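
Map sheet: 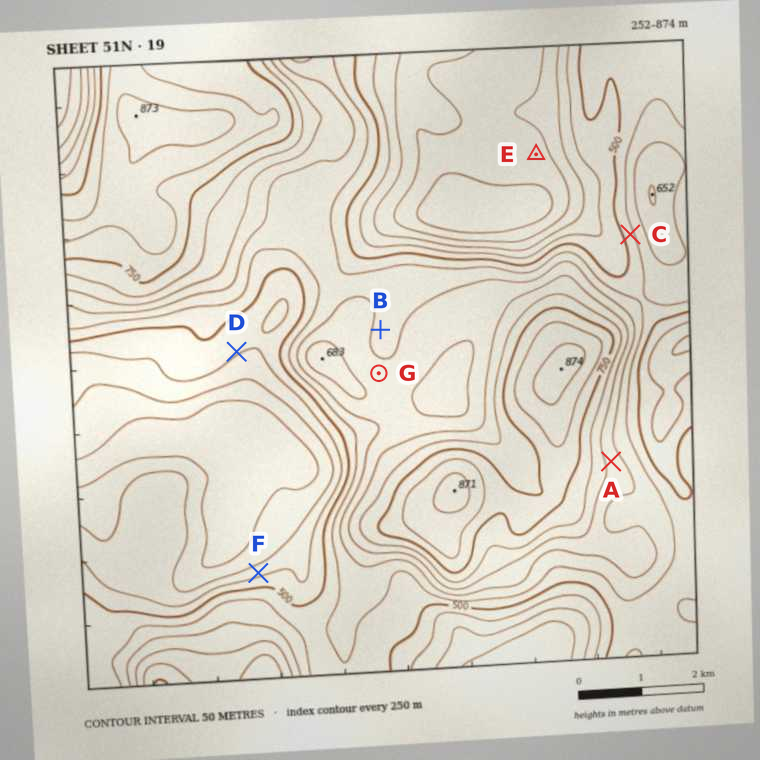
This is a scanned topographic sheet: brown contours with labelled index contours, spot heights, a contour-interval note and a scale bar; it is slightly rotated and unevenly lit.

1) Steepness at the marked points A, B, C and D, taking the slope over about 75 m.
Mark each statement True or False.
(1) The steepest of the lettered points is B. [False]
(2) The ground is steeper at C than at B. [True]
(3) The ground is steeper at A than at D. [True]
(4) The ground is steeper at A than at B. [True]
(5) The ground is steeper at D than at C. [False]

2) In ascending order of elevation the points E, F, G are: E F G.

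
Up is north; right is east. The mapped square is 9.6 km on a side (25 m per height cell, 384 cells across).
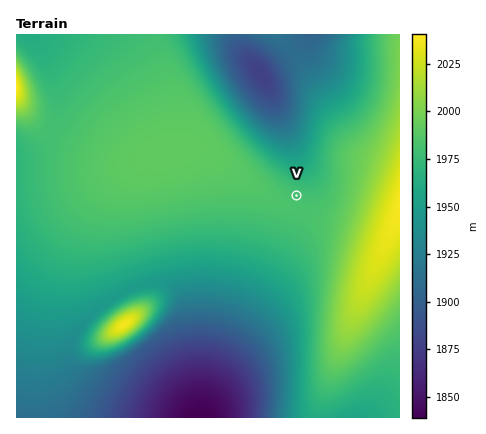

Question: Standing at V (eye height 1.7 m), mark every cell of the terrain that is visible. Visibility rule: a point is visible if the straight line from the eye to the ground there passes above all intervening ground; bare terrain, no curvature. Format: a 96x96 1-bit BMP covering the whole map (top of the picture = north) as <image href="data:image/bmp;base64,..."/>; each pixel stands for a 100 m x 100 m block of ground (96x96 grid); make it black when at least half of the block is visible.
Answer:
<image width="96" height="96" href="data:image/bmp;base64,Qk2+BAAAAAAAAD4AAAAoAAAAYAAAAGAAAAABAAEAAAAAAIAEAAATCwAAEwsAAAIAAAAAAAAA////AAAAAAAAAAAAAAAAAAAAAAAAAAAAAAAAAAAAAAAAAAAAAAAAAAAAAAAAAAAAAAAAAAAAAAAAAAAAAAAAAAAAAAAAAAAAAAAAAAAAAAAAAAAAAAAAAAAAAAAAAAAAAAAAAAAAAAAAAAAAAAAAAAAAAAAAAAAAAAAAAAAAAAAAAAAAAAAAAAAAAAAAAAAAAAAAAAAAAAAAAAAAAAAAAAAAAAAAAAAAAAAAAAAAAAAAAAAAAAAAAAAAAAAAAAAAAAAAAAAIAAAAAAAAAAAAAAAIAAAAAAAAAAAAAAAMAAAAAAAAAAAAAAAMAAAAAAAAAAAAAAAOAAAAAAAAAAAAAAAOAAAAAAAAAAAAAAAPAAAAAAAOAAAAAAAPAAAAAAAfAAAAAAAPgAAAAAAfAAAAAAAPgAAAAAA/gAAAAAAPwAAAAAA/gAAAAAAPwAAAAAAPgAAAAAAP4AAAAAABAAAAAAAP4AAAAAAAAAAAAAAP8AAAAAAAAAAAAAAP8AAAAAAAAAAAAAAP+AAAAAAAAAAAAAAP+AAAAAAAAAAAAAAP/AAAAAAAAAAAAAAH/AAAAAAAAAAAAAAH/gAAAAAAAAAAAAAH/gAAAAAAAAAAAAAH/wAAAAAAAAAAAAAP/wAAAAAAAAAAAAAP/4AAAAAAAAAAAAAP/4AAAAAAAAAAAAAP/4AAAAAAAAAAAAAP/8AAAAAAAAAAAAAP/8AAAAAAAAAAAAAP/+AAAAAAAAAAAAAP/+AAAAAAAAAAAAAf//AAAAAAAAAAAAAf//AAAAAAAAAAAAA///gAAAAAAAAAAAA///gAAAAAAAAAAAB///wAAAAAAAAAAAD///wAAAAAAAAAAAP///4AAAAAAAAAAB////4AAAAAAAAAAD////8AAAAAAAAAAP////8AAAAAAAAAA/////8AAAAAAAAAB/////8AAAAAAAAAH/////8AAAAAAAAAP/D///8AAAAAAAAAf8D///8AAAAAAAAA/4D///8AAAAAAAAB/wD///8AAAAAAAAD/wD///8AAAAAAAAD/gD///8AAAAAAAAH/AD///8AAAAAAAAP+AD///8AAAAAAAAP8AD/9/8AAAAAAAAf8AD/wf8AAAAAAAAf4AD/gP8AAAAAAAA/wAD/AP8AAAAAAAA/wAD+AH8AAAAAAAB/gAD8AH8AAAAAAAD/AAD8AD8AAAAAAAD/AAD4AD8AAAAAAAH+AAD4AD8AAAAAAAH+AADwAB/AAAAAAAP8AADwAB/AAAAAAAP8AAHgAB/gAAAAAAf4AAHgAB/gAAAAAA/4AAHAAD/gAAAAAA/wAAHAAD/gAAAAAB/wAAPAAD/AAAAAAB/gAAPAAH/AAAAAAD/gAAPAAH/AAAAAAD/gAAfAAP+AAAAAAH/AAAfAAP8AAAAAAH/AAA/AAf8AAAAAAP/AAB/AA/8AAAAAAP/AAD/gB/8AAAAAAf/AAH/gH/8AAAAAAf/AAf/wP/8AAAAAA//gA/////8AAAAAA//gD/////8AAAAAA//wP/////8AAAAAB/////////4="/>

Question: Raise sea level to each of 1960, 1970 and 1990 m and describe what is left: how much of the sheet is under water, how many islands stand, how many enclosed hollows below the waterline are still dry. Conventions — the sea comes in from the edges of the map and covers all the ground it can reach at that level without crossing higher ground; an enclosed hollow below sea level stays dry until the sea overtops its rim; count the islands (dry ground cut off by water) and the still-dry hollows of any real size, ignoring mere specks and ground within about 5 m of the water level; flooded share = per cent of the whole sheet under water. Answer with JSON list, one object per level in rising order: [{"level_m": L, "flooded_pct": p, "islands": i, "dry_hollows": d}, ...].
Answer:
[{"level_m": 1960, "flooded_pct": 37, "islands": 1, "dry_hollows": 0}, {"level_m": 1970, "flooded_pct": 47, "islands": 1, "dry_hollows": 0}, {"level_m": 1990, "flooded_pct": 84, "islands": 1, "dry_hollows": 0}]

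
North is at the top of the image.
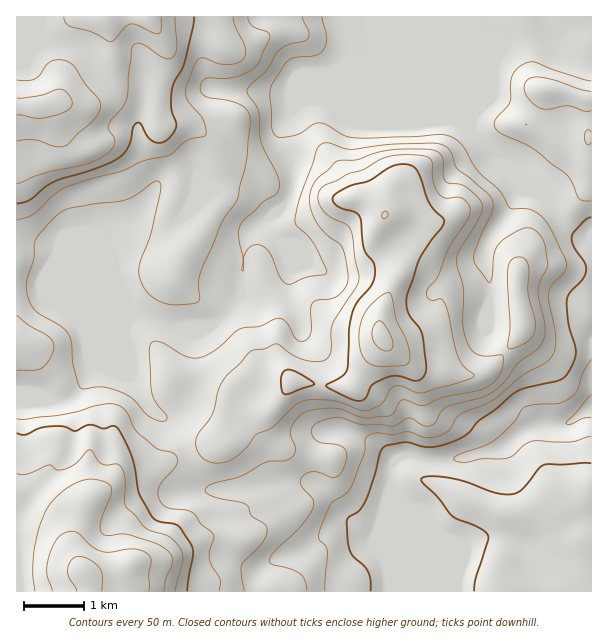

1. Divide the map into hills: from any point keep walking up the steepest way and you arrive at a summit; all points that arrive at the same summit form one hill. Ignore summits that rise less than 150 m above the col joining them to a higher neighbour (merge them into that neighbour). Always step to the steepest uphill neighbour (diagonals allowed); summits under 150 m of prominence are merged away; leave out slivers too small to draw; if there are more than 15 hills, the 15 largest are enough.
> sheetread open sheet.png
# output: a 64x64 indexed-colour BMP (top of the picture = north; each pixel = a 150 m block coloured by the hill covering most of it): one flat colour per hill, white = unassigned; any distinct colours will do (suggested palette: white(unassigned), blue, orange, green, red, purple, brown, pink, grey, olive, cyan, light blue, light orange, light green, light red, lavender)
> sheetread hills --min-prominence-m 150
<image width="64" height="64" href="data:image/bmp;base64,Qk12CAAAAAAAAHYAAAAoAAAAQAAAAEAAAAABAAQAAAAAAAAIAAATCwAAEwsAABAAAAAAAAAA////ALR3HwAOf/8ALKAsACgn1gC9Z5QAS1aMAMJ34wB/f38AIr28AM++FwDox64AeLv/AIrfmACWmP8A1bDFABEREREREREREREREREREREREREREREREREREREREREREREREREREREREREREREREREREREREREREREREREREREREREREREREREREREREREREREREREREREREREREREREREREREREREREREREREREREREREREREREREREREREREREREREREREREREREREREREREREREREREREREREREREREREREREREREREREREREREREREREREREREREREREREREREREREREREREREREREREREREREREREREREREREREREREREREREREREREREREREREREREREREREREREREREREREREREREREREREREREREREREREREREREREREREREREREREREREREREREREREREREREREREREREREREREREREREREREREREREREREREREREREREREREREREREREREREREREREREREREREREREiIhEREREREREREREREREREREREREREREREREREREREiIiIiIiIhERERERERERERERERERERERERERERERERESIiIiIiIiERERERERERERERERERERERERERERERERESIiIiIiIiIRERERERERERERERERERERERERERERERERIiIiIiIiIhEREREiIiIiIiEREREREREREREREREREREiIiIiIiIiIREREiIiIiIiIiIREREREREREREREREREiIiIiIiIiIhERIiIiIiIiIiIiEREREREREREREREREiIiIiIiIiIiIiIiIiIiIiIiIiIiERERERERERERERESIiIiIiIiIiIiIiIiIiIiIiIiIiIREREREREREREREREiIiIiIiIiIiIiIiIiIiIiIiIiIRERETMzMxERERERERIiIiIiIiIiIiIiIiIiIiIiIiIhERERMzMzMRERERERESIiIiIiIiIiIiIiIiIiIiIiIiEREREzMzMzERERERERIiIiIiIiIiIiIiIiIiIiIiIiIRERETMzMzMREREREREiIiIiIiIiIiIiIiIiIiIiIiIhERERMzMzMzERERERESIiIiIiIiIiIiIiIiIiIiIiIhEREREzMzMzMxERERERIiIiIiIiIiIiIiIiIiIiIiIhERERETMzMzMzMREREREiIiIiIiIiIiIiIiIiIiIiIRERERERMzMzMzMzERERESIiIiIiIiIiIiIiIiIiIiIhEREREREzMzMzMzMREREREiIiIiIiIiIiIiIiIiIiIhERERERETMzMzMzMzEREREREiIiIiIiIiIiIiIiIiIiERERERERMzMzMzMzMRERERERIiIiIiIiIiIiIiIiIiIREREREREzMzMzMzMRERERERESIiIiIiIiIiIiIiIiIiERERERETMzMzMzMxERERERERIiIiIiIiIiIiIiIiIiIRERERERMzMzMzMxEREREREREiIiIiIiIiIiIiIiIiIhEREREREzMzMzMzERERERERESIiIiIiIiIiIiIiIiIhERERERETMzMzMzMRERERERERIiIiIiIiIiIiIiIiIiERERERERMzMzMzMREREREREREiIiIiIiIiIiIiIiIiIREREREREzMzMzMxERERERERESIiIiIiIiIiIiIiIiIhERERERETMzMzMzEREREREREREiIiIiIiIiIiIiIiIiIRERERERMzMzMzMxERERERERERIiIiIiIiIiIiIiIiIhEREREREzMzMzMzMzMzMRERERESIiIiIiIiIiIiIiIiIRERERETMzMzMzMzMzMzMRERERMiIiIiIiIiIiIiIiIiERERERMzMzMzMzMzMzMzERERMzIiIiIiIiIiIiIiIiIREREREzMzMzMzMzMzMzMxERMzMyIiIiIiIiIiIiIiIiERERETMzMzMzMzMzMzMzMzMzMzIiIiIiIiIiIiIiIiIhERERMzMzMzMzMzMzMzMzMzMzMiIiIiIiIiIiIiIiIhEREREzMzMzMzMzMzMzMzMzMzMyIiIiIiIiIiIiIiIRERERETMzMzMzMzMzMzMzMzMzMyIiIiIiIiIiIiIiIRERERERMzMzMzMzMzMzMzMzMzMzIiIiIiIiIiIiIiIREREREREzMzMzMzMzMzMzMzMzMzMiIiIiIiIiIiIiIRERERERETMzMzMzMzMzMzMzMzMzMyIiIiIiIiIiIiIRERERERERMzMzMzMzMzMzMzMzMzMzIiIiIiIzMzMzMzEREREREREzMzMzMzMzMzMzMzMzMzMyIiIjMzMzMzMzMRERERERETMzMzMzMzMzMzMzMzMzMzMiIzMzMzMzMzMxERERERERMzMzMzMzMzMzMzMzMzMzMzMzMzMzMzMzMzEREREREREzMzMzMzMzMzMzMzMzMzMzMzMzMzMzMzMzMRERERERETMzMzMzMzMzMzMzMzMzMzMzMzMzMzMzMzMxERERERERMzMzMzMzMzMzMzMzMzMzMzMzMzMzMzMzMzEREREREREzMzMzMzMzMzMzMzMzMzMzMzMzMzMzMzMzMRERERERETMzMzMzMzMzMzMzMzMzMzMzMzMzMzMzMzMxERERERERMzMzMzMzMzMzMzMzMzMzMzMzMzMzMzMzMzEREREREREzMzMzMzMzMzMzMzMzMzMzMzMzMzMzMzMzMRERERERETMzMzMzMzMzMzMzMzMzMzMzMzMzMzMzMzMRERERERER"/>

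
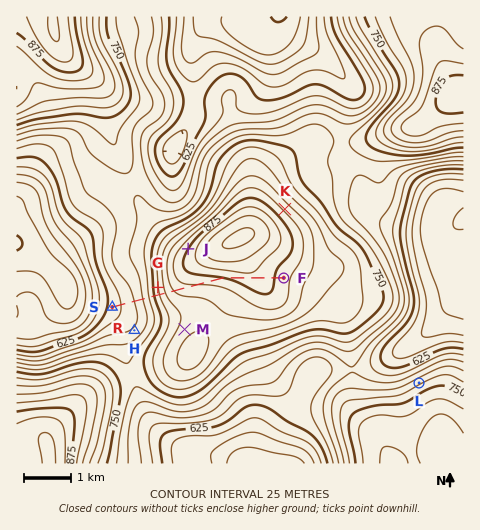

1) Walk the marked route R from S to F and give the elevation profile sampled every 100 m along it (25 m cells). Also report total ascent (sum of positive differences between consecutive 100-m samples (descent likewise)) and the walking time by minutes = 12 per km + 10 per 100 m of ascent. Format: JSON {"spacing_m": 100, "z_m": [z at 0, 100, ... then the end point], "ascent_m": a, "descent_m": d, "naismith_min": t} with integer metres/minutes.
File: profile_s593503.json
{"spacing_m": 100, "z_m": [636, 643, 650, 658, 666, 676, 688, 704, 722, 743, 765, 785, 803, 818, 828, 836, 841, 845, 847, 850, 853, 857, 861, 866, 871, 876, 879, 883, 887, 890, 892, 893, 892, 889, 884, 879, 872, 865, 861], "ascent_m": 257, "descent_m": 32, "naismith_min": 71}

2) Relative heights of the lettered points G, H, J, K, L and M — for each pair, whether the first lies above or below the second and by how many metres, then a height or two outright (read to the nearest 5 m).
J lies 195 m above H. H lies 165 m below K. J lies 155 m above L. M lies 130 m above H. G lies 105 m below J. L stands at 720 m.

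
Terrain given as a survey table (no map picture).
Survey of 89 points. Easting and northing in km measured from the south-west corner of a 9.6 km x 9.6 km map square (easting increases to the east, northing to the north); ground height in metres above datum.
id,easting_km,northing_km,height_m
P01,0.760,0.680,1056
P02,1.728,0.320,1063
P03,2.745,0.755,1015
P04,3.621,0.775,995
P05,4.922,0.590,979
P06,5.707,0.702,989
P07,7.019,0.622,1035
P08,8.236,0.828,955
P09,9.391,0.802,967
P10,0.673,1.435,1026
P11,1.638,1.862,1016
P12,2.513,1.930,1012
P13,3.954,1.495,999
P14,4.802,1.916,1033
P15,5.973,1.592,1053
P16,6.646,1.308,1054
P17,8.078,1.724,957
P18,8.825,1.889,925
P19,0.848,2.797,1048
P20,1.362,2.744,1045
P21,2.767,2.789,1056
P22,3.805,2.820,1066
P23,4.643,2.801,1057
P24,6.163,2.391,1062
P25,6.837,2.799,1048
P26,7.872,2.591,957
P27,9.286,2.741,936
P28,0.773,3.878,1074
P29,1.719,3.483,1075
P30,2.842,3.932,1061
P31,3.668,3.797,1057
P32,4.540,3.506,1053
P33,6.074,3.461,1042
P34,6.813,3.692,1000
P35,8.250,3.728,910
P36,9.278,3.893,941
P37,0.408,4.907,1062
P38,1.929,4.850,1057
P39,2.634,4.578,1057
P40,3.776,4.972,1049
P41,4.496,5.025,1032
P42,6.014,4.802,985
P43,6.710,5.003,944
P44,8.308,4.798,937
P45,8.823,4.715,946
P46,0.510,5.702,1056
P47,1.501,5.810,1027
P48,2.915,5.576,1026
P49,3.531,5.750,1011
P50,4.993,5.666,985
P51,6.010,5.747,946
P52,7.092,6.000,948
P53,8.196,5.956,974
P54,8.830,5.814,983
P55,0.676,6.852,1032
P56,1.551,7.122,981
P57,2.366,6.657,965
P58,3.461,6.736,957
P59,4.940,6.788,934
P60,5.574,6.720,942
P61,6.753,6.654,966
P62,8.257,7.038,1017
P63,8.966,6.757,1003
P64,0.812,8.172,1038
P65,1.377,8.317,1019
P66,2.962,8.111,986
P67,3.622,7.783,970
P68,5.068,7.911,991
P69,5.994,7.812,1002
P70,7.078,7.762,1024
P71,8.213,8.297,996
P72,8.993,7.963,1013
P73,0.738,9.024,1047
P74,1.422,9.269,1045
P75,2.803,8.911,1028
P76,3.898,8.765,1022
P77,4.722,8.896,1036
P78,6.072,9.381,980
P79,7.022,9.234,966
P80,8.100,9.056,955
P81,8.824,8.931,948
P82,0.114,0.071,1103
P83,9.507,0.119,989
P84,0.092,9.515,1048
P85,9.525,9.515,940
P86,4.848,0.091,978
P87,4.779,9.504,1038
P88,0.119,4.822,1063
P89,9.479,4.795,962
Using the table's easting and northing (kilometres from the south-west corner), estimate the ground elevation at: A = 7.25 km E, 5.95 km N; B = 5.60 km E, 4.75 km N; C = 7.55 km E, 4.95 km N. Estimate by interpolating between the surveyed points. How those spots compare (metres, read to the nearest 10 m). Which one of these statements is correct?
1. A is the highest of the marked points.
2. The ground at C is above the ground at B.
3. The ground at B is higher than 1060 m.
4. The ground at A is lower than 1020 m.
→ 4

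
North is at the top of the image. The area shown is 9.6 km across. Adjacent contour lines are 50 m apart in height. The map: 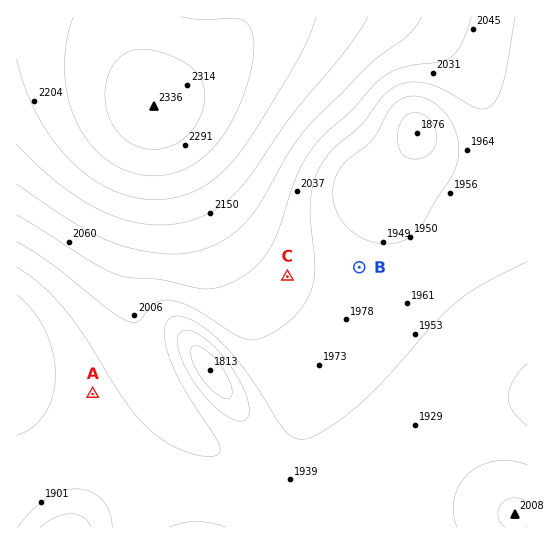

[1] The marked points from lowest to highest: A B C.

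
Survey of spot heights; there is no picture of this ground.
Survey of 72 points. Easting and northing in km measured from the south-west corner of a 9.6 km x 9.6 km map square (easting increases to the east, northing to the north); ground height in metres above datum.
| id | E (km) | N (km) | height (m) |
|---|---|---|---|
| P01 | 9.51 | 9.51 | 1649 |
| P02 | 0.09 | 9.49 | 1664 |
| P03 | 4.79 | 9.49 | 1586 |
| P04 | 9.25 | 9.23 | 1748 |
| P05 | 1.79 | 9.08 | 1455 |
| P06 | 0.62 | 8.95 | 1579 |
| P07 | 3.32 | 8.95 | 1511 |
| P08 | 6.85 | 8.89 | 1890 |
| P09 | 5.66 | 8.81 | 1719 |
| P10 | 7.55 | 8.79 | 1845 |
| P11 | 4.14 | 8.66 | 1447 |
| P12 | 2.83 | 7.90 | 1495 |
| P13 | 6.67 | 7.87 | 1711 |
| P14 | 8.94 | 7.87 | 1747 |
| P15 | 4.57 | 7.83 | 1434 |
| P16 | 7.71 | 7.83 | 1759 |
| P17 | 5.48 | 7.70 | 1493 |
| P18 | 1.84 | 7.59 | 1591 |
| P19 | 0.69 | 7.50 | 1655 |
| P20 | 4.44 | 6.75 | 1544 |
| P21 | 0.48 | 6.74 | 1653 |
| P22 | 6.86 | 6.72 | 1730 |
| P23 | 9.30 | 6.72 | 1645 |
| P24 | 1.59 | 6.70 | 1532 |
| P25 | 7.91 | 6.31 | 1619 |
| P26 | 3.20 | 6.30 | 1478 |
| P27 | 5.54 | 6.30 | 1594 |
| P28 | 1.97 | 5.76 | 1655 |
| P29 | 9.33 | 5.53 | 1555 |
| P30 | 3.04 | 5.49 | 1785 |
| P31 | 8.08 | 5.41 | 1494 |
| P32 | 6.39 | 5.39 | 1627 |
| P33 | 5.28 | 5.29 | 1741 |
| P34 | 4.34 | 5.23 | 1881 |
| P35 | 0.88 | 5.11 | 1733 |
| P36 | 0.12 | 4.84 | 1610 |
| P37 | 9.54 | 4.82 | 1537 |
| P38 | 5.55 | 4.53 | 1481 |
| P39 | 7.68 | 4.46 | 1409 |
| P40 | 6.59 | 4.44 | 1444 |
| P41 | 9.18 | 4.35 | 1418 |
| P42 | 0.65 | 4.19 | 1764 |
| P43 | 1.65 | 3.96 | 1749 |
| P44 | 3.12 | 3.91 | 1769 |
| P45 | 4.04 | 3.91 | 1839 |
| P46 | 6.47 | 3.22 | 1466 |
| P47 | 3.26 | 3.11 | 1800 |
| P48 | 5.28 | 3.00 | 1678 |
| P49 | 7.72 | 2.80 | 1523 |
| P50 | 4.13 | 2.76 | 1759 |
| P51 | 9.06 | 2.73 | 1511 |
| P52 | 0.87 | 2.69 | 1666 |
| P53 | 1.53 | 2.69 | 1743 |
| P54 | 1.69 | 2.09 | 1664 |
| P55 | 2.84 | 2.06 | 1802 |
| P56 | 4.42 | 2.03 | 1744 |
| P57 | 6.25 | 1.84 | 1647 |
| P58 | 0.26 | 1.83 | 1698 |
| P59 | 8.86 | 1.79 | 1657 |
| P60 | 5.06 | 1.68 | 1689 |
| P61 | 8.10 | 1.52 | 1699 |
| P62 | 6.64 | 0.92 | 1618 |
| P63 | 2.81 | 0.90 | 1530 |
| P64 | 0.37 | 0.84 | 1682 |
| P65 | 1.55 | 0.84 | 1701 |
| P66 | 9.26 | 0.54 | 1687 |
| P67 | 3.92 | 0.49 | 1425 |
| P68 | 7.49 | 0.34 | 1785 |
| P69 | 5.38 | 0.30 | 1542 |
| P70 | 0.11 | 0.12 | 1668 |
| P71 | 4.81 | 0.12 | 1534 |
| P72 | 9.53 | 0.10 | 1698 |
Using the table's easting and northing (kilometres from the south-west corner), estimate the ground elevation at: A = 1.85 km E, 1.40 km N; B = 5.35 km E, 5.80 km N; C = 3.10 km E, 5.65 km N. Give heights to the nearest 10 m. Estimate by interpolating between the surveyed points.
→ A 1680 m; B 1600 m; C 1650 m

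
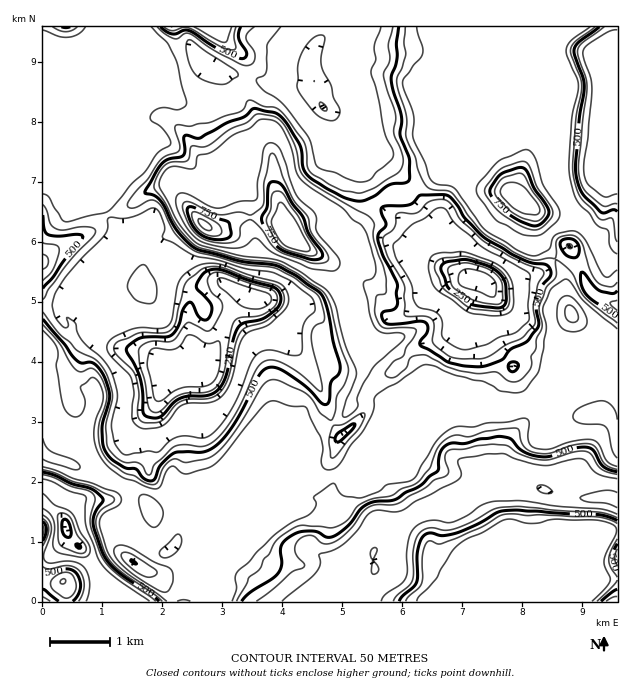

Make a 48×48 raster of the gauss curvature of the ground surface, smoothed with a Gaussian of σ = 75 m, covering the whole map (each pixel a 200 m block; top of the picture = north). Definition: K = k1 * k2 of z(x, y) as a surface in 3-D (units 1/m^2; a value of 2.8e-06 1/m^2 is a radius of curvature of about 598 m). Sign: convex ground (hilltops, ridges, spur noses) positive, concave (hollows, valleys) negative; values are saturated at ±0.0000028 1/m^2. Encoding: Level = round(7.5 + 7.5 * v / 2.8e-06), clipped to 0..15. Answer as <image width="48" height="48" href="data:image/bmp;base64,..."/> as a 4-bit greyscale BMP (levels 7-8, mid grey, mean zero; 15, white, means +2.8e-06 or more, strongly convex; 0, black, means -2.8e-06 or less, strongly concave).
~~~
<image width="48" height="48" href="data:image/bmp;base64,Qk32BAAAAAAAAHYAAAAoAAAAMAAAADAAAAABAAQAAAAAAIAEAAATCwAAEwsAABAAAAAAAAAAAAAAABEREQAiIiIAMzMzAERERABVVVUAZmZmAHd3dwCIiIgAmZmZAKqqqgC7u7sAzMzMAN3d3QDu7u4A////AHz0eIeXxUeIeHeId3eHZZmIh3iIh3eJiA/1d2eGd3eIZod3d3d3eLVnd4iId3h4owzBZXq4Z3d2d4hod4h4iLd3d3d3d3h3dfVgB8+Ihnh3d3h3d3d4h3mHiHd3eId3N1bfeEZm2Hd3h3eZpWd4d2mmiHiHeIh4dnpnh3d4iHh3h3eJuIZ3d2e2eHeId3h4j17lvYd3d3h3eHd2V5l4h3VZmHi5Z4h5vwJEemeJd3h4d3h4d4h+lXd4iHaId4h3ZHh9dFeXeId4h3d4eHZXd4h4h3Z2eIhoiIdaZkdQaHd4d3eHeHiYd4d4d3d3eod3iJend1f8yHd3h3eIh1iHeLl2Z3iHd3eHNoaHdZdkyHdniHd3d3d3iId3mIiHZViaXYh3Wsh5Z3dneHd3h2iId3h8p4iWm6i9a4h3Wpd3ZnuXiId4h+l3h3hmeIh1u5ZjJ3d3WoVVV3iYeIh4hkuXiIh2aHd2eId3d3d2WIWLaod4d4h4djtniId3eHeHZ4d4mHe4uGeOjLU3h4h4l3pmh3eIiHeHd3d3h3h32Fp5c2t0h4d4ind3h4iIh4d3d4d3d4dn1ntnh3rmd5mHiHdnaIiHd3d4d3h4d3dXpneIh4iodol3h5dnioiXd4dsl3d3iId3VpWZd4iIh1Z4eIiIh0Z4mIhXZ3d3h6hoZKeaRYeHqXeIiHiIiXVpiIh4V3d3eIl3dnZpl5dli2d3hnh1SYmIiHd5hWZneHl3d3d55ltzJ3Z3h3h2+mlmdnZX13nUeIh3d3d3h2uFeeonqWd3h2hodXlTWprWdniHd3eId1eHiP8W11d3iIhmiZ/Gd6ZsNHeHd3iIdnbqd4VXhHd3eGdm2Y6kdohrmqiHd3d3dmfqd4mGVWd4d3dp3KxFilQ1qaaId3d3dyN3iGZ3YkeIiYdGiHZ3hgQmiHZ4d4d3dkd2VjXfxXeHqodmZWd5ul/2dneJd4h3Ro3YaYrJqYiGqIh3eHl3U0lVmIqHZneIZ8+kU06oiIeHd4d3Z5l2eERXaHiHd2ePhqmnY2iHR5d2V3ebiHZq3xV5aVd4iHlIQTiYe6uKd4dlW4V8d2a6uVdHp3d3d3ckpnd3eGZ2eIiYmlN2Nzf7eodsiHh3d3eZ6Xd3d3J1qIiId0eod3abiIaLiHh3eHiFtkiHeIl4yXeHiXd4d3ZWN3aJh3eHeIh2eXh3h2iHeHd4ind3d3d3V3d4d3h4eIeIt2h4h3eGZ3d3dpmIh4iHd4h3eIiHeId3Zod3d72Id3d4d4iIiHh3eId4iIh3eId3eHeHl6hXeXd3iWd3d3d3h3d4d4d3eHd3eHd4goR3iod4iHd3d3h4d3d3d4d3iId3iIh3d4d3h4iIeJiIh4iHeHi1d4h4h3d4d3iIdod3iHd3aKiId4h3h4jEd4h3d4eHh3iIVXd4eIh3d3h3d4eHiHd3d3iHiHiIh4d2h3h3eIiIl2d3d3d3iHOth3d3eHiHU/eYaIh3iIh3d4d3d3d4iHJ9iIU1d3eHZ6eouXiHd3iHd4iId4eHd3doeg=="/>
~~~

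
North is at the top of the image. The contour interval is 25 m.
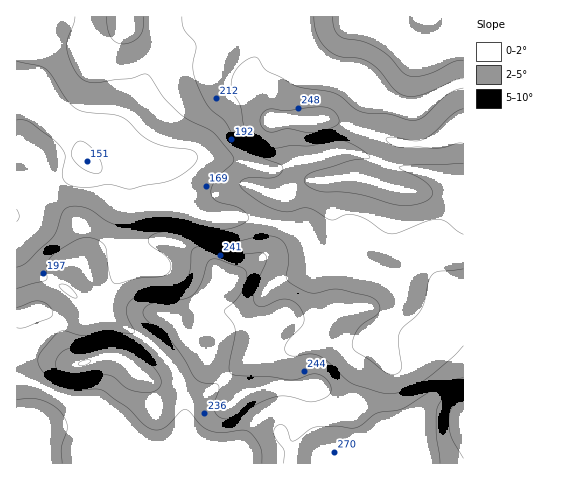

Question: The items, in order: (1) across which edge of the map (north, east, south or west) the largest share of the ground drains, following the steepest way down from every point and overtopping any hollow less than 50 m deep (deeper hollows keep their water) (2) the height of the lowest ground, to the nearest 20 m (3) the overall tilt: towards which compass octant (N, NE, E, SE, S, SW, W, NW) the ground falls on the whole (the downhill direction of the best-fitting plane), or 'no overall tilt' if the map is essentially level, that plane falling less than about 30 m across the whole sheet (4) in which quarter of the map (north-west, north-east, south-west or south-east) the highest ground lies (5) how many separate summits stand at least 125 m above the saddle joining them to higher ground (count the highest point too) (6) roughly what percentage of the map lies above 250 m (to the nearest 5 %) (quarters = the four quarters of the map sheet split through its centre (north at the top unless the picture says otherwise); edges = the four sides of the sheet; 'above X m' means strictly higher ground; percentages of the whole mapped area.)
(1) Drainage is mainly to the west: more ground falls towards that edge than towards any other.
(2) The lowest point is down at roughly 140 m.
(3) On the whole the ground falls towards the north-west.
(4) Look to the south-east quarter for the highest ground.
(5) Counting only tops that stand 125 m proud, the map has 1 summit.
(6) Roughly 15 % of the ground is higher than 250 m.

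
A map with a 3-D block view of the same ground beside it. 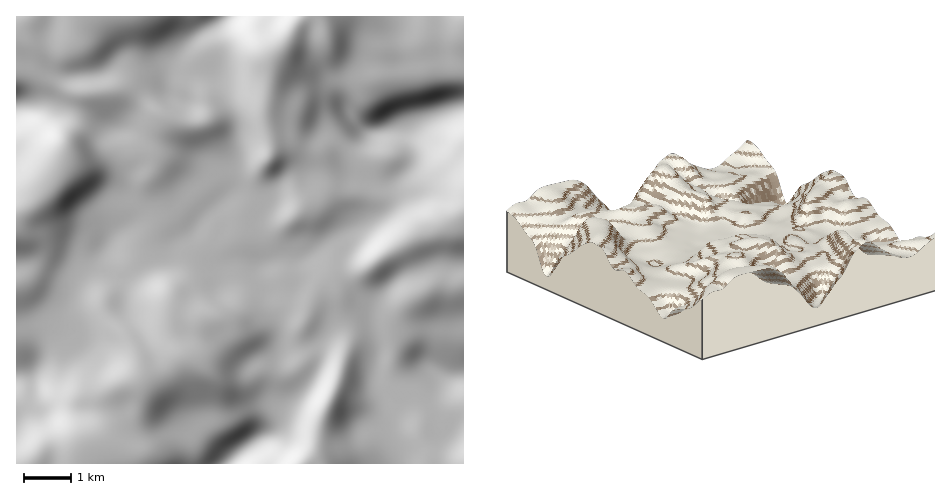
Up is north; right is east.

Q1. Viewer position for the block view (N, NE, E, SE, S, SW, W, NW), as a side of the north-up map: SW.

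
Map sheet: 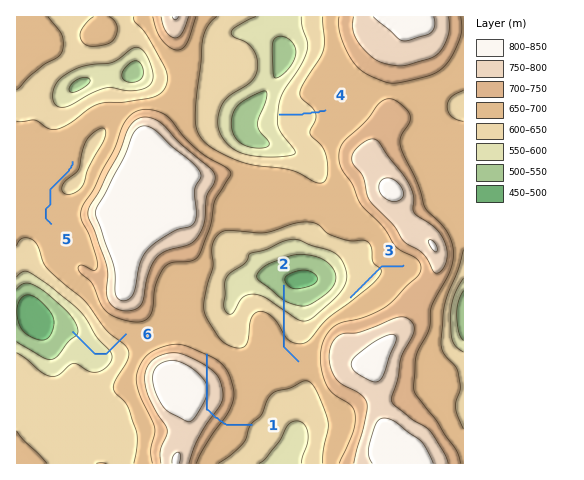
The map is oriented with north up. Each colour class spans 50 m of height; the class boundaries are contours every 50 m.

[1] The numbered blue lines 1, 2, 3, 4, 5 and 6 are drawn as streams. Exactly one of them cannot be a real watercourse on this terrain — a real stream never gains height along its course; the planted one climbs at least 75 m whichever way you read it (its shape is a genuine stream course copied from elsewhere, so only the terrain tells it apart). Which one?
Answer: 1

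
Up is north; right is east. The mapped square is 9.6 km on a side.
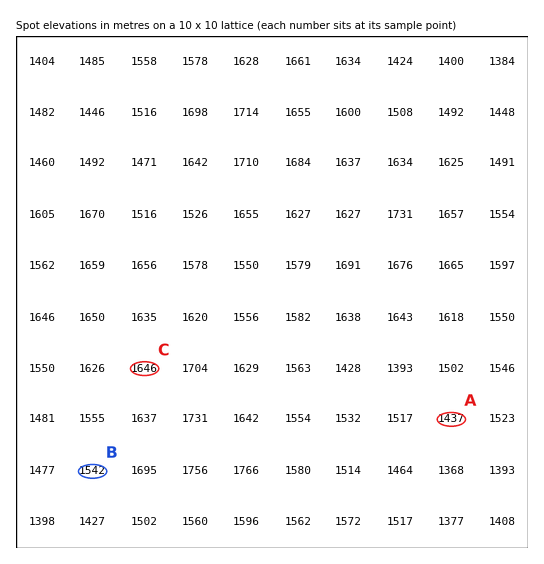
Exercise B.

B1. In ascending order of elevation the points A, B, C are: A B C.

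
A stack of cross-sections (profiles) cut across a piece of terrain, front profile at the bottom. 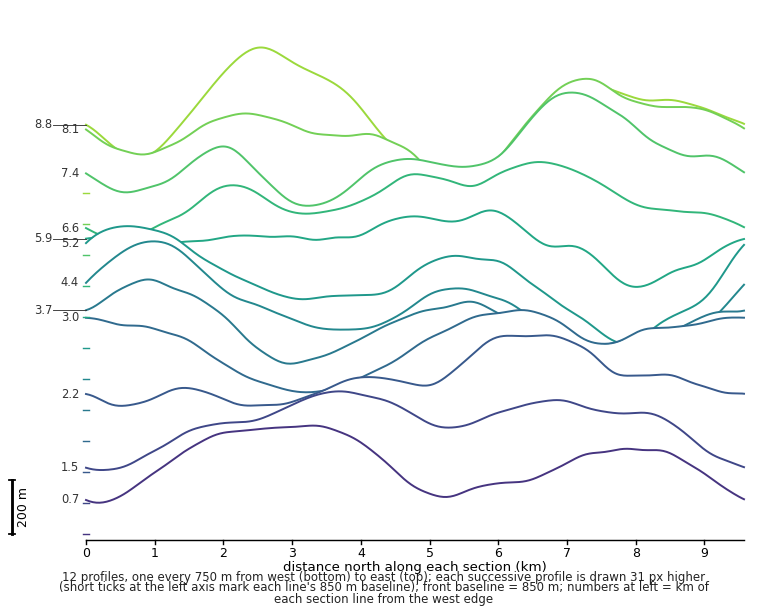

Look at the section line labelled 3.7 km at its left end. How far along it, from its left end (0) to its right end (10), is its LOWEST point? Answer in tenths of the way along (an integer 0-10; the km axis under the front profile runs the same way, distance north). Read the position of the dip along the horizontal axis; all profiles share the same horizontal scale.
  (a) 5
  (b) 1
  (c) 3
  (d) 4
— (c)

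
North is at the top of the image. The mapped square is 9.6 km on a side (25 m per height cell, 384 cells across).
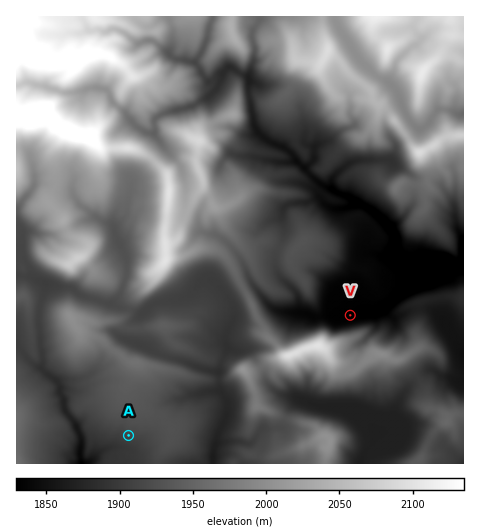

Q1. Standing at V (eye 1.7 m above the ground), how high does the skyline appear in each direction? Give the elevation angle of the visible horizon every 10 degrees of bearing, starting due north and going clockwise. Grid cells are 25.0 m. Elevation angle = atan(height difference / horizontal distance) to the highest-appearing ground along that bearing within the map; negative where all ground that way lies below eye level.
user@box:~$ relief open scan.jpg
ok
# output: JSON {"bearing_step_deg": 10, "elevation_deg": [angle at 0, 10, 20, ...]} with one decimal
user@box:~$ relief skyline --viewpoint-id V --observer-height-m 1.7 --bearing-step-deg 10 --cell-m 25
{"bearing_step_deg": 10, "elevation_deg": [2.5, 2.6, 3.3, 3.1, 2.0, 1.5, 0.3, -0.0, 1.6, 1.7, 3.2, 4.0, 6.2, 9.9, 12.8, 14.6, 15.8, 16.2, 16.2, 16.3, 16.3, 16.5, 16.8, 16.5, 10.5, 4.7, 4.0, 3.5, 3.1, 3.6, 4.5, 4.2, 3.3, 3.5, 3.2, 2.5]}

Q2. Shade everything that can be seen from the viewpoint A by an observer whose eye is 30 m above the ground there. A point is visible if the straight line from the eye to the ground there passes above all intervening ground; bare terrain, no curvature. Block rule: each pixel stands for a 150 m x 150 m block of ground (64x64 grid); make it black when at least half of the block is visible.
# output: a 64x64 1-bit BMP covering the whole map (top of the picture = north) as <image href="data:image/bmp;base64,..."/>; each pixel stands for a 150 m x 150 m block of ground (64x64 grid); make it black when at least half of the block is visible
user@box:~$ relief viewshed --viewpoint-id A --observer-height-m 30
<image width="64" height="64" href="data:image/bmp;base64,Qk0+AgAAAAAAAD4AAAAoAAAAQAAAAEAAAAABAAEAAAAAAAACAAATCwAAEwsAAAIAAAAAAAAA////AAAAAAD/j/gD+LAAAP8/+AHfkAAA/z/8AP+4AAD/v/4Af/gAAP8//gCB8AAA/z/+AMHgAAD+P/4AwYAAAP5/+ADAAAAA/H/gAMAAAAD4H/AAwAAAAPgP/ADAAAAA+AH/wcAAAADwA/+DgAAAAOfn/AOBGAAA5/+AAAYYAADn/gAABhgAAKD8AAAAEAAAIPgAAHgAAAAA4AAAcAAAAAAgAABgAAAAAAAAAGAAAAAAAAAAQAAAAAAAAABAAAAAAAAAAAAAAAAAACAAgAAAAAAAMAAAAAAAABh8AAAAAAABsB4AAAAAAAfgBwAAAAAAAGABwAAAAAAAMAAwAAAAAAAQAAAAAAAAAAAAAAAAAAAAAAAAAAAAAAAAAAQAAAAAAAAABgAAAAAAAAAPAAAAAAAAAAGAAAAAABgAAAAAAAAAGAAAAAAAAAAYAAAAAAAAABgAAAAAACAAPAAAAAAAeAA8AAAAAAD5AD/AAAAAANsA8AAAAADRgwHgAAAAAfEDAgAAAAAAMgAAAAAAAAI2AAAAAAAABvwAAAAAAAAO+AAAAAAAAA7wQAAAAAAAHOBAAAAAAAAY4EAAAAAAADCAwAAAAAAAcQDAAAAAAAHyAcAAAAAAAYgIAAAAAAABCAgAAAAAAAAAGAAAAAAAAAAwAAAAAAAAACAAAAAAAAAAcCAAAAAAAAB8OA=="/>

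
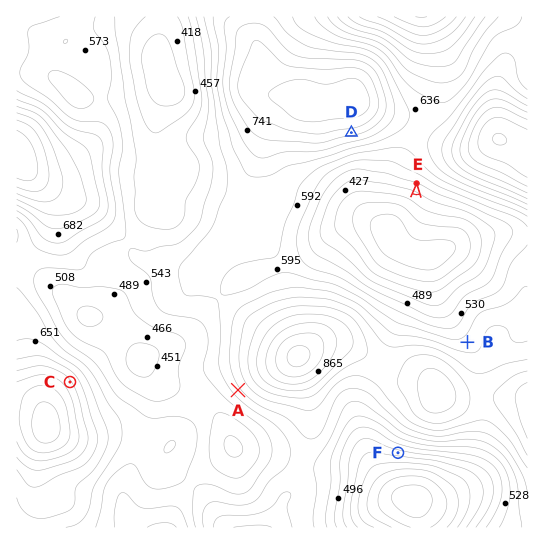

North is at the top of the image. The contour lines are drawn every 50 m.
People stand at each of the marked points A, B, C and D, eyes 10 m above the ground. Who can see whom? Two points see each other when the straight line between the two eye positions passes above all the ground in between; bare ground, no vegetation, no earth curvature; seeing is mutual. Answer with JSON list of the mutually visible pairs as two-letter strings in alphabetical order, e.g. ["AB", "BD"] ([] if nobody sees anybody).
["AC", "BD", "CD"]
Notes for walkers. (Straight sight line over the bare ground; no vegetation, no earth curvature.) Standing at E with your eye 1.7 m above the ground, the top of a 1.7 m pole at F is out of sight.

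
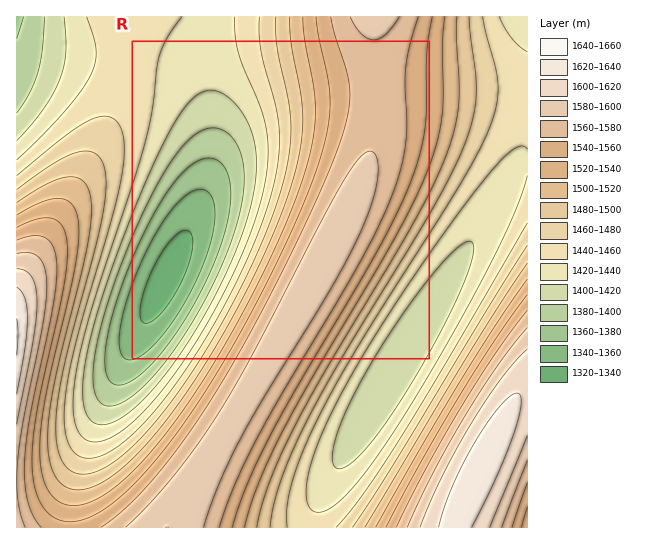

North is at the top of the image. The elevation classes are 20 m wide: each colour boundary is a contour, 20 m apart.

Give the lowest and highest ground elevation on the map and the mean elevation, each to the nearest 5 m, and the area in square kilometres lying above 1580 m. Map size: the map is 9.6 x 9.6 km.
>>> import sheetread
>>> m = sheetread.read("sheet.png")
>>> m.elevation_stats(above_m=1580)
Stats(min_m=1330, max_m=1645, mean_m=1490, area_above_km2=11.7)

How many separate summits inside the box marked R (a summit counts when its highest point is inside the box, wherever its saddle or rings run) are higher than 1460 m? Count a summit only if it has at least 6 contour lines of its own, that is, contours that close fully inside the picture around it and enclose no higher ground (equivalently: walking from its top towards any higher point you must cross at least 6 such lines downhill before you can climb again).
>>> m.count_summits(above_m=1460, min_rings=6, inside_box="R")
0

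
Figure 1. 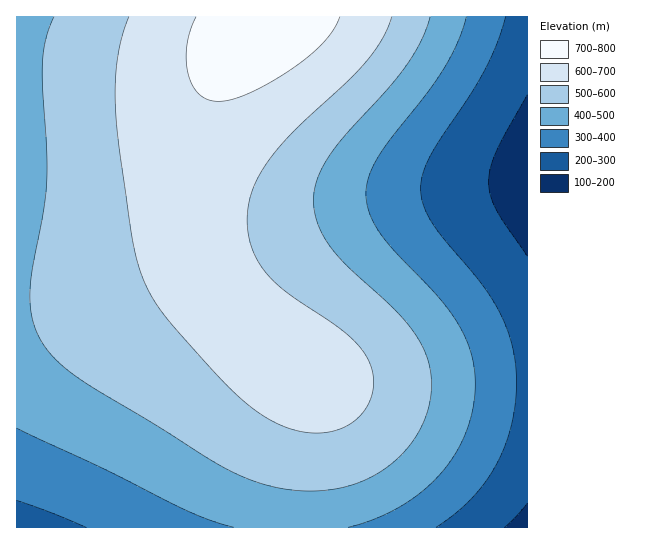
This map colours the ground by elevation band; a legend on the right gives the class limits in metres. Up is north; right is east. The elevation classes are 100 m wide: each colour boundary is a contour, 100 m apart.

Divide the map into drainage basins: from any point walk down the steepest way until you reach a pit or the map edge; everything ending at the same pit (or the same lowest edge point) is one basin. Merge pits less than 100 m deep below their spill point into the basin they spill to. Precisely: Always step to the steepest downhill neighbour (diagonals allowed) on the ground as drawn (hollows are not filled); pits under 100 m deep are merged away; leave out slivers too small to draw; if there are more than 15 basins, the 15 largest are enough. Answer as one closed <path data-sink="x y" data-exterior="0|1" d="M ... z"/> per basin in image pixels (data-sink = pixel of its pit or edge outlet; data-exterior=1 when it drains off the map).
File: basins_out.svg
<path data-sink="527 178" data-exterior="1" d="M527 16l-510 0-1 281 50-1 32-5 37-11 42-20 12-15 2-17 4 18 6 19 10 17 17 24 41 41 41 26 28 8 35 3 154-1z"/><path data-sink="17 527" data-exterior="1" d="M191 228l-2 17-12 15-42 20-50 13-35 4-34 1 1 230 278-1 2-52 12-76-1-24-6-7-23-13-20-16-36-40-22-34-6-19z"/><path data-sink="527 527" data-exterior="1" d="M309 372l-2 2 2 5 0 20-13 88-1 41 233-1-1-144-154 1-35-3z"/>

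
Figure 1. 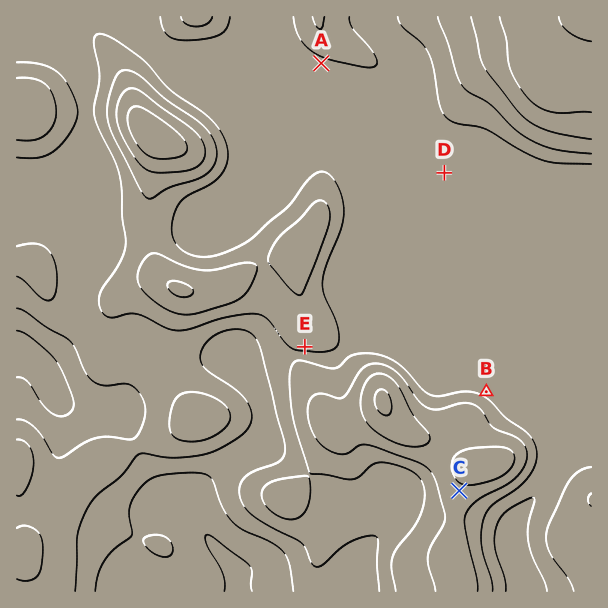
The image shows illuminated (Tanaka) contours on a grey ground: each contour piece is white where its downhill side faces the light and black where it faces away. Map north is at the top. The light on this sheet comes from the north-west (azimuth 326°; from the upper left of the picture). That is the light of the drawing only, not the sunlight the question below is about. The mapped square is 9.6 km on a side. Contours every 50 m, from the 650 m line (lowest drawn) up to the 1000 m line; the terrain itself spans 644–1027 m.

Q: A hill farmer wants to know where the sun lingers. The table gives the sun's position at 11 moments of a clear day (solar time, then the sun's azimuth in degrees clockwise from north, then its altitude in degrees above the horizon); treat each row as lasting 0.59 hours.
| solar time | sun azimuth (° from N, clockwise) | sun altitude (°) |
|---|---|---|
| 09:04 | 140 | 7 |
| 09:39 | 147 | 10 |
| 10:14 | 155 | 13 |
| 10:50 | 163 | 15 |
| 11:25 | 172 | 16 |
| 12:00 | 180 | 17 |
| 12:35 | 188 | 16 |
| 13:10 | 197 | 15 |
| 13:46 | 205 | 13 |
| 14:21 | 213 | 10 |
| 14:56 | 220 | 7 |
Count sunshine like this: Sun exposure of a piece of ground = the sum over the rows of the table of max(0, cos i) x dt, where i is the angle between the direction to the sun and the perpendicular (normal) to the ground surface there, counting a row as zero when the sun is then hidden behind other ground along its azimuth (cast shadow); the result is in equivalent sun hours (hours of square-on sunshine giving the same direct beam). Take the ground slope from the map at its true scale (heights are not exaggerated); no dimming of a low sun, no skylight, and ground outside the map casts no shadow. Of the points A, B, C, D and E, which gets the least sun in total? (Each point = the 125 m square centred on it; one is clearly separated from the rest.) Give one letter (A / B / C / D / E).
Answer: B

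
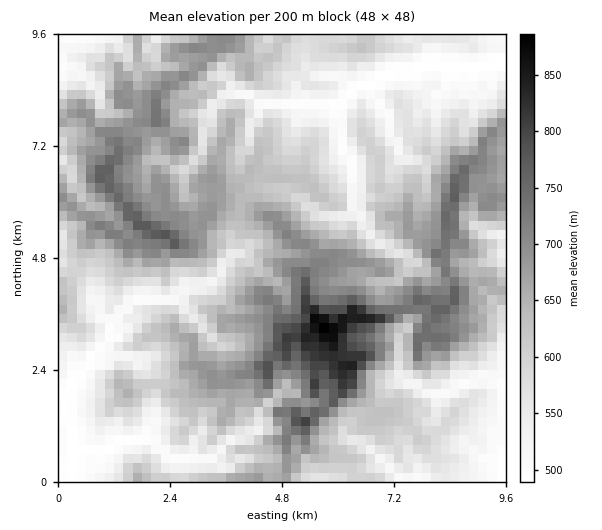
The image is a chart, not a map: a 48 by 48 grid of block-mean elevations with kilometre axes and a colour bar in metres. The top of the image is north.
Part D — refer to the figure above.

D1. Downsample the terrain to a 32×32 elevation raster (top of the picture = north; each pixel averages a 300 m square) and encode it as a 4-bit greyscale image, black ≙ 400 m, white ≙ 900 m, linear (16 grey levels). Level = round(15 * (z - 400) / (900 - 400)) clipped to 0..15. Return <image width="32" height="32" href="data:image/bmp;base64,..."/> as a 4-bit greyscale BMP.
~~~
<image width="32" height="32" href="data:image/bmp;base64,Qk12AgAAAAAAAHYAAAAoAAAAIAAAACAAAAABAAQAAAAAAAACAAATCwAAEwsAABAAAAAAAAAAAAAAABEREQAiIiIAMzMzAERERABVVVUAZmZmAHd3dwCIiIgAmZmZAKqqqgC7u7sAzMzMAN3d3QDu7u4A////ADM0V3ZWZniIhlVmZURFRDMzM0VkMzRWd5d3ZlRUVVQzMzMzQ1RUVniZh2VWVmVEQzM0MzRmVlRXqodWZmZmVEMzRVU0Z2h2WKyoZ3d2VVVDM0ZmRWd3h3iZq4d3dlRVQzNGd2Z4iIiYebvJdlRDNEMzRXZWeJmZqprM2nVFZUMzMzNERnmIibq7zdyXWIdVVEQzRlZ4dnibzN3MuWqah2RWUzV3iGd4m83e26hpqqh1dkM0V3VoiZq87d3biKqYdnVENEVVd3ianMvMqqqrqHZ1RVQ0RFV4mYupqYiaqrh4ZlZmVlREZ4ibmYh3eImYh1Zmd4h3dVZ4mamZmHZ6h2Vnd4mZqYdVeImZmHVXmph1WJmZq7mHZ3iZh3ZGeJqnZGeZm7qZmHeJl2VVV4iKlmaIiKqZmJh3iHZWVGeIiqiYl4qpmYeIh3dmdlRmd3m5mXerqYl3iHd3d3ZEZmdpuZhXq6mHZoh3d2dlRGVVaKqYaJmpiJdodnZmZDRlRWeJmGeJqYiYWHV2VWQ2ZEVmZ5iImJmah1eFZlRERlNVVWV5iYaImXdWdkRDMzVDVERUVmdXmZmHdUREQ0MzNFRDREVERoiJmGZGZkVEMzMzQzM0M1aHd4mFaHZVRERDMzMzMzRWV2eJmHd3ZVZmZUQzNDMzNEdWeJmYZmVmZmZVRFVD"/>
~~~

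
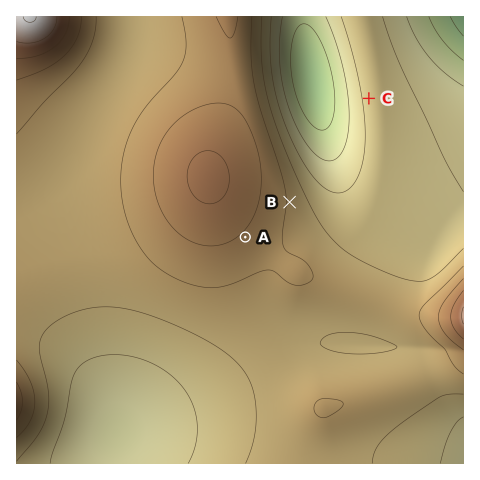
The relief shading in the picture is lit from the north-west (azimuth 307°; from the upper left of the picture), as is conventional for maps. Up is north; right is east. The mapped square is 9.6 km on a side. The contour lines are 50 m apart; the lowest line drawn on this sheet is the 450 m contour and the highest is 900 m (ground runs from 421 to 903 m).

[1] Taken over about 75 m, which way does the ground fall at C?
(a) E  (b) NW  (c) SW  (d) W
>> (d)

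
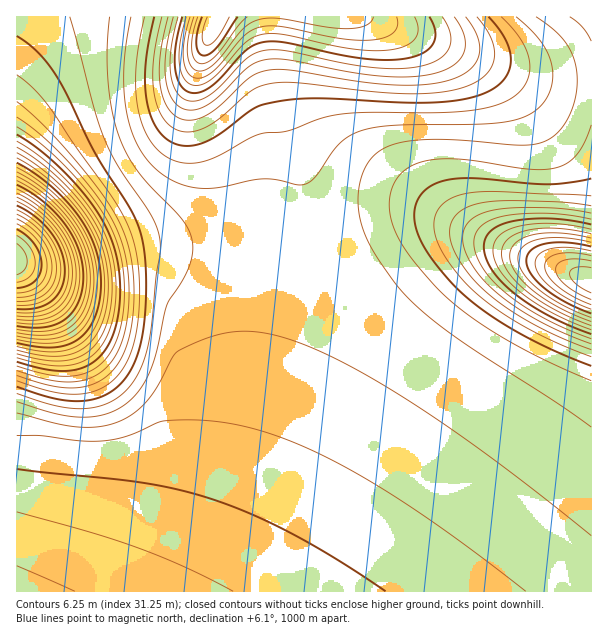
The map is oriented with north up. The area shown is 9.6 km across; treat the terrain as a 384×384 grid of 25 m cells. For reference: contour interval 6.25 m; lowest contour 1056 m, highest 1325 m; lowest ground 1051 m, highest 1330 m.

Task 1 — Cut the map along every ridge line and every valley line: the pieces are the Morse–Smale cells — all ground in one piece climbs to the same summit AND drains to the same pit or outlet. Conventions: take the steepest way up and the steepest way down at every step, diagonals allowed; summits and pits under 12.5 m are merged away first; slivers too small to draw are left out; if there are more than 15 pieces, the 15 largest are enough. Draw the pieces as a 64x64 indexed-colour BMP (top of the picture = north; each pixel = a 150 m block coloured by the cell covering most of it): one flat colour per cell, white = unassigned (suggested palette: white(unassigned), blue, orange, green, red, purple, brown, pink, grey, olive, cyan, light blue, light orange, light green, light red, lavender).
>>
<image width="64" height="64" href="data:image/bmp;base64,Qk12CAAAAAAAAHYAAAAoAAAAQAAAAEAAAAABAAQAAAAAAAAIAAATCwAAEwsAABAAAAAAAAAA////ALR3HwAOf/8ALKAsACgn1gC9Z5QAS1aMAMJ34wB/f38AIr28AM++FwDox64AeLv/AIrfmACWmP8A1bDFACIiIiIiIiIiIiERERERERERERERERERERERERERERERIiIiIiIiIiIiIREREREREREREREREREREREREREREREiIiIiIiIiIiIiERERERERERERERERERERERERERERESIiIiIiIiIiIiIRERERERERERERERERERERERERERERIiIiIiIiIiIiIiEREREREREREREREREREREREREREREiIiIiIiIiIiIiIRERERERERERERERERERERERERERESIiIiIiIiIiIiIiERERERERERERERERERERERERERERIiIiIiIiIiIiIiIREREREREREREREREREREREREREREiIiIiIiIiIiIiIhERERERERERERERERERERERERERESIiIiIiIiIiIiIiIRERERERERERERERERERERERERERIiIiIiIiIiIiIiIhEREREREREREREREREREREREREREiIiIiIiIiIiIiIiIRERERERERERERERERERERERERESIiIiIiIiIiIiIiIhERERERERERERERERERERERERERIiIiIiIiIiIiIiIiEREREREREREREREREREREREREREiIiIiIiIiIiIiIiIRERERERERERERERERERERERERESIiIiIiIiIiIiIiIiERERERERERERERERERERERERERIiIiIiIiIiIiIiIiIREREREREREREREREREREREREREiIiIiIiIiIiIiIiIhERERERERERERERERERERERERESIiIiIiIiIiIiIiIiIRERERERERERERERERERERERERIiIiIiIiIiIiIiIiIhEREREREREREREREREREREREREiIiIiIiIiIiIiIiIiERERERERERERERERERERERERESIiIiIiIiIiIiIiIiIRERERERERERERERERERERERERIiIiIiIiIiIiIiIiIhEREREREREREREREREREREREREiIiIiIiIiIiIiIiIiIRERERERERERERERERERERERESIiIiIiIiIiIiIiIiIhERERERERERERERERERERERERIiIiIiIiIiIiIiIiIiEREREREREREREREREREREREREiIiIiIiIiIiIiIiIiIRERERERERERERERERERERERESIiIiIiIiIiIiIiIiIhERERERERERERERERERERERERIiIiIiIiIiIiIiIiIiEREREREREREREREREREREREREiIiIiIiIiIiIiIiIiIhERERERERERERERERERERERESIiIiIiIiIiIiIiIiIiERERERERERERERERERERERERIiIiIiIiIiIiIiIiIiIREREREREREREREREREREREREiIiIiIiIiIiIiIiIiIhERERERERERERERERERERERESIiIiIiIiIiIiIiIiIiERERERERERERERERERERERERIiIiIiIiIiIiIiIiIiIREREREREREREREREREREREREiIiIiIiIiIiIiIiIiIiERERERERERERERERERERERMyRERCIiIiIiIiIiIiIiIREREREREREREREREREREzMzRERERERCIiIiIiIiIiIhERETMRERERERERERETMzMzNERERERERERERCIiIiIiEzMzMzMxEREREREREzMzMzM0REREREREREREREREREQzMzMzMzMRERERERMzMzMzMzRERERERERERERERERERDMzMzMzMzMxEREzMzMzMzMzNEREREREREREREREREREQzMzMzMzMzMzMzMzMzMzMzM0RERERERERERERERERERDMzMzMzMzMzMzMzMzMzMzMzREREREREREREREREREREMzMzMzMzMzMzMzMzMzMzMzNEREREREREREREREREREQzMzMzMzMzMzMzMzMzMzMzM0RERERERERERERERERERDMzMzMzMzMzMzMzMzMzMzMzREREREREREREREREREREQzMzMzMzMzMzMzMzMzMzMzNERERERERERERERERERERDMzMzMzMzMzMzMzMzMzMzM0REREREREREREREREREREMzMzMzMzMzMzMzMzMzMzMzREREREREREREREREREREMzMzMzMzMzMzMzMzMzMzMzNEREREREREREREREREREQzMzMzMzMzMzMzMzMzMzMzM0RERERERERERERERERERDMzMzMzMzMzMzMzMzMzMzMzREREREREREREREREREREMzMzMzMzMzMzMzMzMzMzMzNEREREREREREREREREREQzMzMzMzMzMzMzMzMzMzMzM0REREREREREREREREREQzMzMzMzMzMzMzMzMzMzMzMzRERERERERERERERERERDMzMzMzMzMzMzMzMzMzMzMzNEREREREREREREREREREMzMzMzMzMzMzMzMzMzMzMzM0REREREREREREREREREQzMzMzMzMzMzMzMzMzMzMzMzRERERERERERERERERERDMzMzMzMzMzMzMzMzMzMzMzNEREREREREREREREREREMzMzMzMzMzMzMzMzMzMzMzM0REREREREREREREREREQzMzMzMzMzMzMzMzMzMzMzMzRERERERERERERERERERDMzMzMzMzMzMzMzMzMzMzMzNEREREREREREREREREREMzMzMzMzMzMzMzMzMzMzMzM0REREREREREREREREREQzMzMzMzMzMzMzMzMzMzMzMz"/>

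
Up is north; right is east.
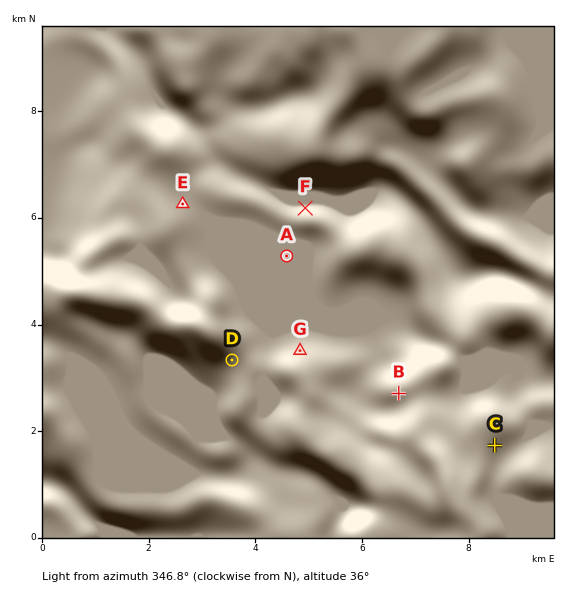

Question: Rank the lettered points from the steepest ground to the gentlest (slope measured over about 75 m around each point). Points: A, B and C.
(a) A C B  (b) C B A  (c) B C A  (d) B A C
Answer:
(c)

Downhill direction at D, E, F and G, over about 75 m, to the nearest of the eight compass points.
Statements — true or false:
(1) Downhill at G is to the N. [true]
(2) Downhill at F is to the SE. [false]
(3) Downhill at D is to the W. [false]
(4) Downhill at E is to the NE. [true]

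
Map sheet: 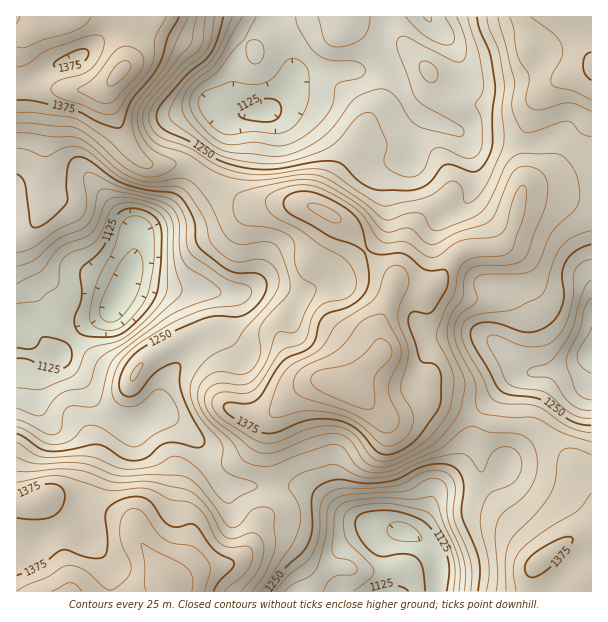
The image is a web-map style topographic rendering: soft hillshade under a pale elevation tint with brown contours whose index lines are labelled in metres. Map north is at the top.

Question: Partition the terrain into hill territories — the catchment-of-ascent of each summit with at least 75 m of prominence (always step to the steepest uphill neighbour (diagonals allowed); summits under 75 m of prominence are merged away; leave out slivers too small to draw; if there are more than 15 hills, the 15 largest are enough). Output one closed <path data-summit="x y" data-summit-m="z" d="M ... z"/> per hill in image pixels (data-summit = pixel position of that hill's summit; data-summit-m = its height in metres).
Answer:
<path data-summit="345 387" data-summit-m="1467" d="M428 16l-152 0-9 9-13 7-12 13-8 23 1 30 8 11 9 2-23 8-7 25-22 35-36 37-21 13-8 7-1-5-12-15-18-20-9-6-11 0-13 4-44 2-11 4 0 153 25 3 18-1 25 28 10 18 13 13 16 10 15 0 18-12 11 3 33 29 12 29 15 14 75 0 19 9 24 18 30 15 5 0-21 7-9 6-7 9-3 9 0 18 4 14 93 0 2-20-3-15-3-6-11-11-13-7 4-1 8-10 18-36 23-22 7-11 12-40 7-11 25-24 11-5 40-5 21-8 7-6 0-196-31-20-9 0-15 6-64-4-20-12-18-6-2-3 9-17 21-25 0-11-12-24-21-21z"/><path data-summit="168 581" data-summit-m="1446" d="M27 354l-11 0 1 238 326-1-3-13 0-18 3-9 7-9 9-6 21-7-5 0-30-15-24-18-19-9-75 0-15-14-12-29-29-26-15-6-18 12-15 0-16-10-13-13-10-18-25-28-18 1z"/><path data-summit="120 72" data-summit-m="1457" d="M275 16l-258 0-1 182 31-4 24 0 13-4 11 0 9 6 18 20 12 15 1 5 8-7 21-13 36-37 22-35 7-25 23-8-9-2-8-11-1-30 2-11 10-16 8-9 13-7z"/><path data-summit="542 560" data-summit-m="1385" d="M591 355l-27 13-40 5-11 5-25 24-7 11-12 40-7 11-23 22-18 36-8 10-4 1 13 7 11 11 3 6 3 15-1 20 154-1z"/><path data-summit="591 65" data-summit-m="1382" d="M591 16l-162 0 1 5 21 21 12 24-1 14-17 18-12 22 26 12 6 6 8 2 64 4 15-6 9 0 30 19z"/>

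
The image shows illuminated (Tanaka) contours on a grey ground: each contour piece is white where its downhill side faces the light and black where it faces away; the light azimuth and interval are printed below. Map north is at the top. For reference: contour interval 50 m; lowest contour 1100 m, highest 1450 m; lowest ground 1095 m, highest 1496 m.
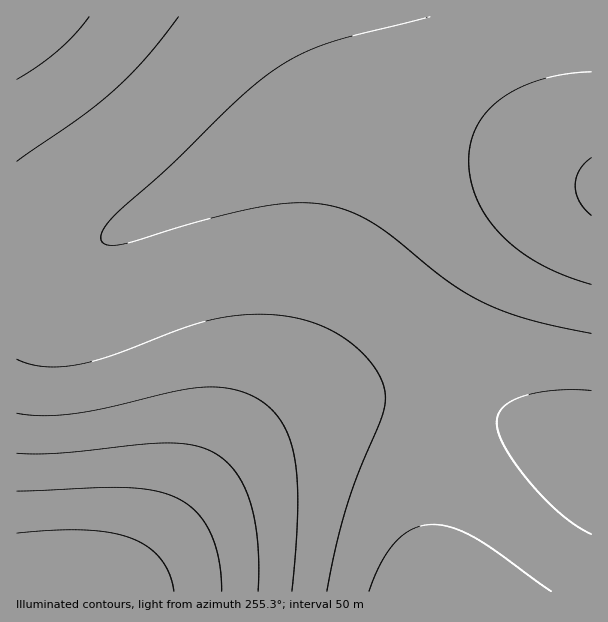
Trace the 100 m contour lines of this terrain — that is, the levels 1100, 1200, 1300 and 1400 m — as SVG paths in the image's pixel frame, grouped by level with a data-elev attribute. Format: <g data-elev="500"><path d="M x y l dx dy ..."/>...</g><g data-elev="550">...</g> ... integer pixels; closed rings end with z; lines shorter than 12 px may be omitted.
<g data-elev="1100"><path d="M591 215l-12-14-4-15 1-7 3-9 5-6 7-6"/></g><g data-elev="1200"><path d="M369 591l12-29 15-21 9-8 9-5 9-3 11-1 19 4 23 10 75 53"/><path d="M591 333l-63-14-24-8-21-9-36-21-52-43-21-14-23-12-24-7-27-2-31 2-63 15-83 24-15 1-5-2-2-3 0-4 3-8 13-15 53-47 70-69 35-28 25-15 27-11 103-26"/></g><g data-elev="1300"><path d="M292 591l6-79-1-29-2-24-5-19-8-17-10-13-12-10-12-6-14-4-15-3-15 0-28 4-66 16-33 6-33 3-27-3"/><path d="M17 79l22-14 20-15 16-16 14-17"/></g><g data-elev="1400"><path d="M222 591l-3-31-9-28-13-20-9-8-11-6-22-7-27-3-111 3"/></g>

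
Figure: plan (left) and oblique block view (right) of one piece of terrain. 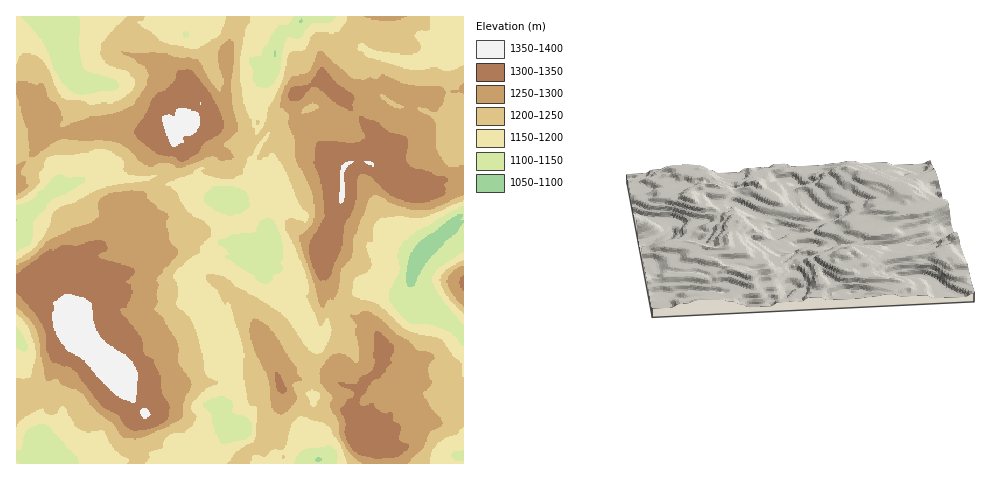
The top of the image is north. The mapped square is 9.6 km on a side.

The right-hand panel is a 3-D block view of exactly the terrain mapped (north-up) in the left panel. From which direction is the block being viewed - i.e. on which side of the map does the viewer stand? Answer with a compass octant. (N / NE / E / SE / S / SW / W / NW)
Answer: N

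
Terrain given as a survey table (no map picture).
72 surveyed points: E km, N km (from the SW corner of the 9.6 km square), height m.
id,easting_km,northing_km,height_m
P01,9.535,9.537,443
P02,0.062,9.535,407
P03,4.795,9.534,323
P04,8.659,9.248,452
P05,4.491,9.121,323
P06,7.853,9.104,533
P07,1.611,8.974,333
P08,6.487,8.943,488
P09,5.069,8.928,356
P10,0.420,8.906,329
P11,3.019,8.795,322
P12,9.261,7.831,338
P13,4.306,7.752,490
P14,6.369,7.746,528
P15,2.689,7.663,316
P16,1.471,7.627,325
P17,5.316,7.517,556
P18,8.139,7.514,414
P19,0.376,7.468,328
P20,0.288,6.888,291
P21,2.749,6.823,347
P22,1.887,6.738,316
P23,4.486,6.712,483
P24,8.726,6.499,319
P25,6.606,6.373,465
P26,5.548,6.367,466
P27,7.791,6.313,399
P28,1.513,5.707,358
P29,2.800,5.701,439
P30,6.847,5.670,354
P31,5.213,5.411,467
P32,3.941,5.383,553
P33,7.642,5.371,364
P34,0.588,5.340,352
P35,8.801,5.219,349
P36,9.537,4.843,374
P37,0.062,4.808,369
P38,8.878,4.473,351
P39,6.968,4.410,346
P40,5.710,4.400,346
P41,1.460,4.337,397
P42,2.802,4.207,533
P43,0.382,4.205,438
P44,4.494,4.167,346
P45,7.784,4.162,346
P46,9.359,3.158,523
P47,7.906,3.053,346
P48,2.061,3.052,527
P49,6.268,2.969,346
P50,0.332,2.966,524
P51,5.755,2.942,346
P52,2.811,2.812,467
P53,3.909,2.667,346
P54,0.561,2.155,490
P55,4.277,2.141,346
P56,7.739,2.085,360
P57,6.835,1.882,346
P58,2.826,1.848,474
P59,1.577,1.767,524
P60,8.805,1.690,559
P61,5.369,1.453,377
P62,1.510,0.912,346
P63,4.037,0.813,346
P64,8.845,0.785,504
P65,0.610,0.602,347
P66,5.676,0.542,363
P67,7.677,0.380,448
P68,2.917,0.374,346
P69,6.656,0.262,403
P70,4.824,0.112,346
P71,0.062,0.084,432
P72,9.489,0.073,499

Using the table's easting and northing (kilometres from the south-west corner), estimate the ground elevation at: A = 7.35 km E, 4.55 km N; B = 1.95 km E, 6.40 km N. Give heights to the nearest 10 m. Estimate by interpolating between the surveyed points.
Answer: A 350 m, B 320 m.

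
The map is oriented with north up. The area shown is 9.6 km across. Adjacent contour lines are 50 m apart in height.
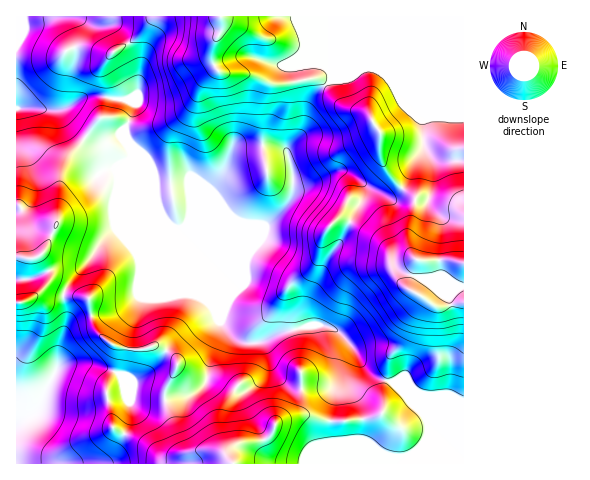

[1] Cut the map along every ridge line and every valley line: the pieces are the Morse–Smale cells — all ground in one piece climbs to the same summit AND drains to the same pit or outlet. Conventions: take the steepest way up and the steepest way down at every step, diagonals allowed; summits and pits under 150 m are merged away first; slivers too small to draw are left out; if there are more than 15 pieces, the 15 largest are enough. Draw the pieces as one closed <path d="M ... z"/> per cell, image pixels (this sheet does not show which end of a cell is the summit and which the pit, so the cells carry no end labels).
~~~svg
<path d="M463 16l-134 0 0 54 2 4 0 7-21 20-8 31-15 18-10-4-27 0-16 3-11 24-12 14-6 13-15 16-1-30-32 0-15-33-14-13-2-6-2-5 10-20 0-6-6-4 6-3 4-5 0-25-17-34-8-7-17 1-25-10-54 0-1 286 11-1 16-12 18 6 28 3 5 29 14 15 8 4 15 4 27-4 13 7 6 7-1 10-11 20 1 10 24-5 15-11 6-28 8-19 2-15 13 16 10 5 15 0 22-11 31-7 18 3 7 3 11 11 16 25 8 8 21 7 29 30 6 11-2 40 37 1z"/><path d="M328 16l-256 1 24 9 17-1 8 7 8 13 9 21 0 25-4 5-6 3 6 4 0 6-10 20 2 5 2 6 14 13 15 33 32 0 1 30 15-16 6-13 12-14 11-24 16-3 27 0 10 4 15-18 8-31 21-20 0-7-2-4z"/><path d="M221 322l-2 15-8 19-6 28-15 11-25 5 14 40 8 11 33 0 3 1 11 12 192-1 0-24 2-5-1-15-34-37-21-7-8-8-11-19-16-17-15-6-10 0-31 7-22 11-15 0-10-5z"/><path d="M47 289l-4 0-16 12-11 3 0 159 69 1 18-2 13-13 14-31 0-14-7-21 9 16 13 2 20-1 0-10 11-20 1-10-6-7-13-7-27 4-20-6-13-11-4-6-5-29-28-3z"/><path d="M125 385l1 8 4 11 0 14-4 14-10 17-8 10-21 5 146-1-13-12-33 0-8-11-14-40-20 1-13-2z"/>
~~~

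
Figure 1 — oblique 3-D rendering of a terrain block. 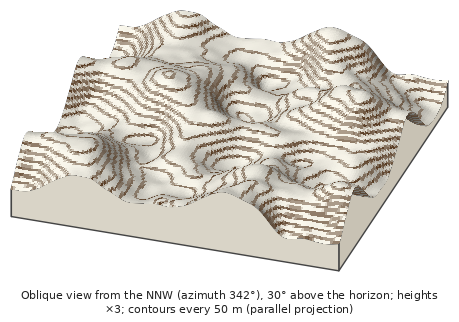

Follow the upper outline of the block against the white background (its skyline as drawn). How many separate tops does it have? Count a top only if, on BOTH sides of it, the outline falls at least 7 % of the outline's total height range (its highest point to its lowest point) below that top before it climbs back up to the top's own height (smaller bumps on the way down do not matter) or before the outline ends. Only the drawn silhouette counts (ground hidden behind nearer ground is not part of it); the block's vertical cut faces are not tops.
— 2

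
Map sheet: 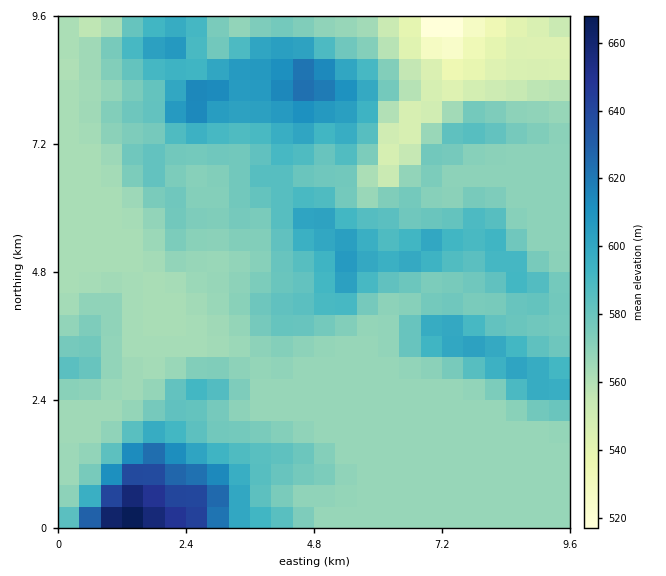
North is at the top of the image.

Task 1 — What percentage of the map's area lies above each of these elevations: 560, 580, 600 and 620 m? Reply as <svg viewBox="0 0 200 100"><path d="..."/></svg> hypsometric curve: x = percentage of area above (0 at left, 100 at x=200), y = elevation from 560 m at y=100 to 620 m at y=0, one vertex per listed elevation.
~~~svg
<svg viewBox="0 0 200 100"><path d="M185 100l-118-33-44-34-16-33"/></svg>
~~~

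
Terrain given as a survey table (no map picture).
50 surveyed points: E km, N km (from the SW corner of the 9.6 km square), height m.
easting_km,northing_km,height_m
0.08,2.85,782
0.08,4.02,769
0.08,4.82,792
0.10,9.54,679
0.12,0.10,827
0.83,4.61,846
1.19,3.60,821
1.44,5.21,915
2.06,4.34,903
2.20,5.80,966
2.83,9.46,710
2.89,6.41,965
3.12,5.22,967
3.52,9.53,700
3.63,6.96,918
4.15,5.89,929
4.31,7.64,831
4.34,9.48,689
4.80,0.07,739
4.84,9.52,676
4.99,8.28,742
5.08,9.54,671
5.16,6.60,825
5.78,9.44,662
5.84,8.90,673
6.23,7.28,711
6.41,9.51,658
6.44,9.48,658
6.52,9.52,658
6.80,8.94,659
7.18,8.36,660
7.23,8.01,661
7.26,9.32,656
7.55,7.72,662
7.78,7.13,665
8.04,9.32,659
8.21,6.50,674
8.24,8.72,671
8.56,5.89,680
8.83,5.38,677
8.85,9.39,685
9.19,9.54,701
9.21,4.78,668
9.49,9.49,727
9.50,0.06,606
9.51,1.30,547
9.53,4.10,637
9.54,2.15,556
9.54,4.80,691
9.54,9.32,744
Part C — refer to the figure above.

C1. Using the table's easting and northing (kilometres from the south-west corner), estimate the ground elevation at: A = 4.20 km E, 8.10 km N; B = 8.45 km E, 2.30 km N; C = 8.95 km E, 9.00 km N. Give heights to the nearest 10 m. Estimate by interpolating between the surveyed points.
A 800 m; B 540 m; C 710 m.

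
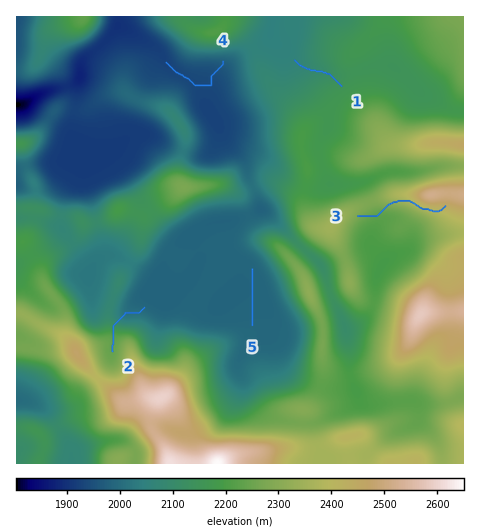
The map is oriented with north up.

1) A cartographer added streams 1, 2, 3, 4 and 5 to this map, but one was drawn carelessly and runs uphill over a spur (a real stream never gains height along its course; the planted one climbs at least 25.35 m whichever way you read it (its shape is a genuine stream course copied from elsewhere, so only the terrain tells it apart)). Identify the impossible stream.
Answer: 3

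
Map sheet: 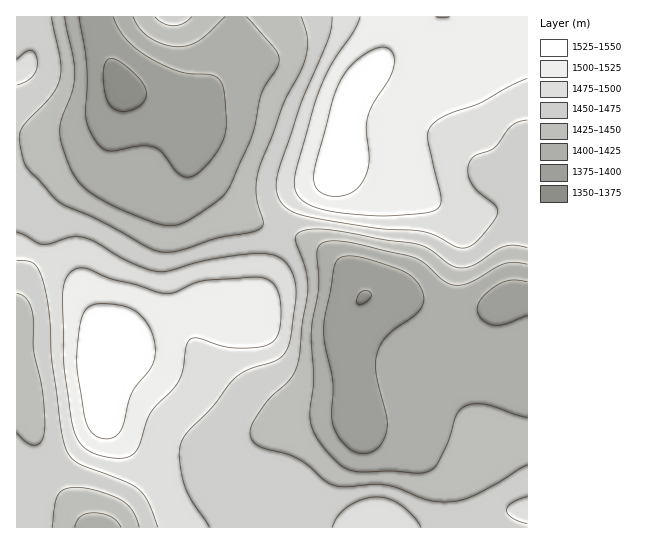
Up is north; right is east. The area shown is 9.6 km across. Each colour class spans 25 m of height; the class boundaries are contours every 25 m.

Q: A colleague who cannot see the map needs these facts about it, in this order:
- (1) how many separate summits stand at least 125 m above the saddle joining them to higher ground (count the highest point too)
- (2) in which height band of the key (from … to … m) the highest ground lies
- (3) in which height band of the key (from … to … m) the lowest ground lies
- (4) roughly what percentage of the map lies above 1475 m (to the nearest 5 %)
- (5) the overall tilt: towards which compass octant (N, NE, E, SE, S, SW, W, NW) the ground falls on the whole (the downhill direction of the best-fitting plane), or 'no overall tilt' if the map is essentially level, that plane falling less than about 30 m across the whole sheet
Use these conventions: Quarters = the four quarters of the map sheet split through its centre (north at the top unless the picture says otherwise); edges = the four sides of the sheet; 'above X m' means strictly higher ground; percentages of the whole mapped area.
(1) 1 summit rises at least 125 m above its surroundings.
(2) The highest point is somewhere between 1525 and 1550 m.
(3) The lowest ground lies in the 1350–1375 m band.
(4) Ground above 1475 m makes up about 35 % of the sheet.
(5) There is no overall tilt: the best-fitting plane is nearly level.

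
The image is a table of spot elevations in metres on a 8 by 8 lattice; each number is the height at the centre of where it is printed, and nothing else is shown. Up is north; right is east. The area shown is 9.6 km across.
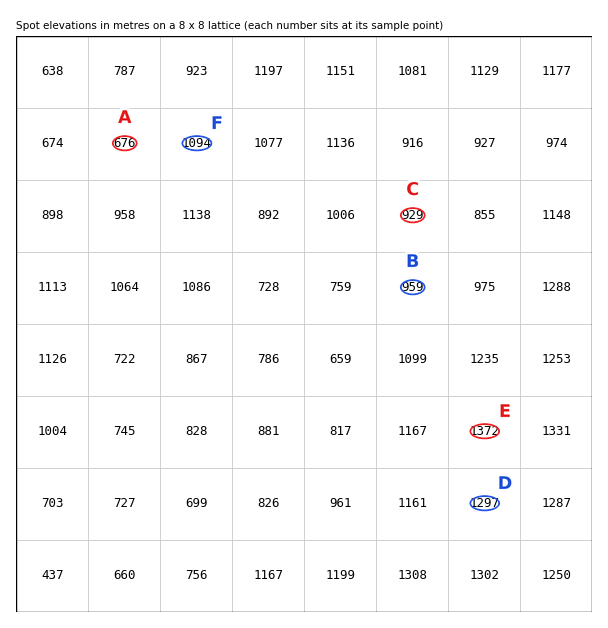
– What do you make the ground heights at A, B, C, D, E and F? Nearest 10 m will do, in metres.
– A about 680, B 960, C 930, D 1300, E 1370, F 1090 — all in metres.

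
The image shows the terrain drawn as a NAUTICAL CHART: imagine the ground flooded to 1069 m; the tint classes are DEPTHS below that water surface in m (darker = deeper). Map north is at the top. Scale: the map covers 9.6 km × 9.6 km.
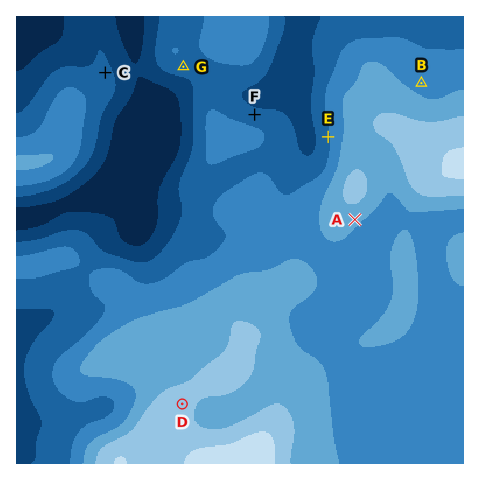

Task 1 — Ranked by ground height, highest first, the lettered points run D A B C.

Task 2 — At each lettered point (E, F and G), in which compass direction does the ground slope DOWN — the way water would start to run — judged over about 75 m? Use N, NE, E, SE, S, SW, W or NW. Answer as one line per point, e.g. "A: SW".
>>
E: W
F: N
G: S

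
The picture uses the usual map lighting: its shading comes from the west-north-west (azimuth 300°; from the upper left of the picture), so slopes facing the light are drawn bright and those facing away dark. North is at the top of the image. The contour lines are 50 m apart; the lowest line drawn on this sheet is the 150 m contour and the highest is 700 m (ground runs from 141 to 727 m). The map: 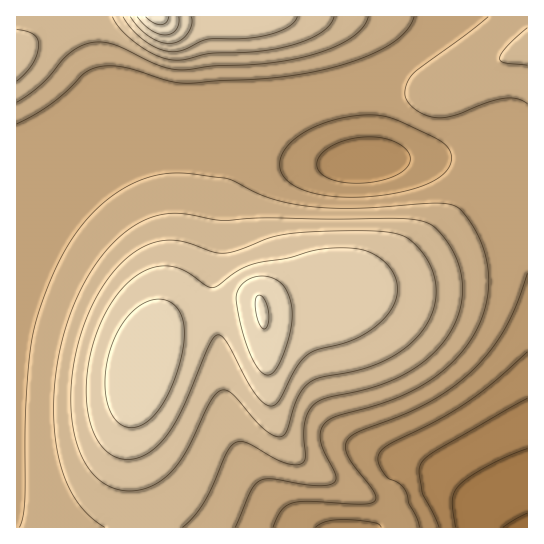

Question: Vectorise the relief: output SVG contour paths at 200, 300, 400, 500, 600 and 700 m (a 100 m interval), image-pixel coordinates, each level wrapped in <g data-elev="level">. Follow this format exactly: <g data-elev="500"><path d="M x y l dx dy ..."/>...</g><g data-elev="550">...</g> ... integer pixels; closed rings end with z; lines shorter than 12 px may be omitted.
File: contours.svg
<g data-elev="200"><path d="M456 527l-4-26 2-8 4-7 12-9 18-11 39-17"/></g><g data-elev="300"><path d="M315 527l11-5 17-2 31 3 5 2 2 2"/><path d="M419 527l-2-9-8-15-4-14-7-6-11-5-6-9-3-10 2-6 11-10 46-22 30-19 28-21 32-29"/><path d="M342 182l-17-6-6-5-2-5 0-5 4-7 8-6 9-5 21-6 22 1 17 5 7 6 4 5 1 7-2 5-5 5-10 6-24 6z"/></g><g data-elev="400"><path d="M235 527l16-37 4-6 6-4 12-1 45 7 11-1 6-3 1-4-1-4-11-23-4-12 1-10 6-8 12-6 50-14 28-13 29-20 12-11 10-14 10-17 7-17 3-18 0-18-3-19-6-17-10-17-11-12-8-4-13-1-82 5-48-2-38-8-42-19-45-6-17 1-18 4-17 7-17 11-24 21-21 28-17 34-15 42-5 24-3 29-3 49 0 78-2 16-4 10"/><path d="M17 124l32-18 17-14 17-18 14-7 12-1 14 1 43 13 19 3 77-4 36-4 44-10 37-15 23-15 8-9 4-9"/><path d="M488 17l-74 56-8 13-1 8 1 5 5 7 8 6 10 4 9 2 19-3 28-12 17-4 15 0 10 5"/></g><g data-elev="500"><path d="M120 490l13 1 13-3 12-5 12-10 15-19 24-50 5-8 5-5 6-1 6 3 32 35 10 7 8 2 4-3 2-4 12-35 5-8 6-5 11-5 32-5 19-6 18-8 16-11 11-9 9-12 6-12 3-13 1-12-2-14-5-12-7-11-13-13-11-5-19-3-32 0-40 1-25 3-15 4-29 11-13 3-12-1-31-11-19 0-17 5-16 9-12 12-10 12-19 32-12 39-6 40 2 37 4 16 5 15 8 12 8 9 11 7z"/><path d="M17 81l9-8 7-10 4-9 2-9-2-7-4-4-7-3-9-1"/><path d="M112 17l11 14 18 16 18 10 18 3 33-7 47-1 34-7 17-6 13-6 9-8 4-8"/></g><g data-elev="600"><path d="M128 427l7 0 7-2 13-11 13-20 11-27 5-24 0-20-6-14-5-5-7-4-8-1-8 2-16 9-14 17-10 23-5 27 2 24 3 10 5 8 6 5z"/><path d="M264 374l5 1 4-2 8-12 8-26 3-22-3-16-6-12-10-7-12-2-10 2-8 5-6 8-1 8 4 24 7 24 8 17z"/><path d="M130 17l9 10 10 9 10 6 10 2 9-2 8-7 5-9 0-9"/></g><g data-elev="700"><path d="M146 17l7 5 8 3 5-2 3-6"/></g>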